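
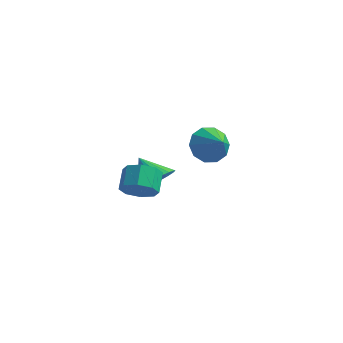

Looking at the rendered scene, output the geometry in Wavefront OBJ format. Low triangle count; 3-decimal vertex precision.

v -1.686 -2.058 -0.822
v -1.021 -2.221 -0.335
v -1.23 -1.325 0.25
v -1.894 -1.162 -0.238
v -0.871 -1.856 -0.842
v -1.079 -0.96 -0.257
v -1.197 -1.608 -1.337
v -1.406 -0.712 -0.753
v -1.81 -1.625 -1.531
v -2.019 -0.729 -0.946
v -2.35 -1.895 -1.31
v -2.559 -0.999 -0.725
v -2.501 -2.26 -0.803
v -2.709 -1.364 -0.218
v -2.174 -2.508 -0.307
v -2.383 -1.612 0.277
v -1.561 -2.491 -0.114
v -1.77 -1.595 0.471
v -2.9 2.718 -3.687
v -2.278 3.396 -3.324
v -3.94 3.182 -2.773
v -2.473 3.611 -3.655
v -2.754 3.648 -3.993
v -3.063 3.501 -4.27
v -3.341 3.2 -4.432
v -3.531 2.802 -4.446
v -3.596 2.388 -4.31
v -3.523 2.04 -4.051
v -3.327 1.825 -3.719
v -3.047 1.788 -3.382
v -2.737 1.934 -3.104
v -2.46 2.236 -2.943
v -2.27 2.634 -2.928
v -2.205 3.048 -3.064
v 0.892 -0.767 1.843
v 1.57 -0.58 1.266
v 1.728 -1.413 2.617
v 1.543 -0.164 1.643
v 1.267 0.022 2.096
v 0.848 -0.093 2.453
v 0.445 -0.466 2.577
v 0.213 -0.954 2.42
v 0.241 -1.371 2.043
v 0.517 -1.557 1.59
v 0.936 -1.441 1.233
v 1.338 -1.068 1.109
f 2 1 5
f 2 5 3
f 3 5 6
f 3 6 4
f 5 1 7
f 5 7 6
f 6 7 8
f 6 8 4
f 7 1 9
f 7 9 8
f 8 9 10
f 8 10 4
f 9 1 11
f 9 11 10
f 10 11 12
f 10 12 4
f 11 1 13
f 11 13 12
f 12 13 14
f 12 14 4
f 13 1 15
f 13 15 14
f 14 15 16
f 14 16 4
f 15 1 17
f 15 17 16
f 16 17 18
f 16 18 4
f 17 1 2
f 17 2 18
f 18 2 3
f 18 3 4
f 20 19 22
f 20 22 21
f 22 19 23
f 22 23 21
f 23 19 24
f 23 24 21
f 24 19 25
f 24 25 21
f 25 19 26
f 25 26 21
f 26 19 27
f 26 27 21
f 27 19 28
f 27 28 21
f 28 19 29
f 28 29 21
f 29 19 30
f 29 30 21
f 30 19 31
f 30 31 21
f 31 19 32
f 31 32 21
f 32 19 33
f 32 33 21
f 33 19 34
f 33 34 21
f 34 19 20
f 34 20 21
f 36 35 38
f 36 38 37
f 38 35 39
f 38 39 37
f 39 35 40
f 39 40 37
f 40 35 41
f 40 41 37
f 41 35 42
f 41 42 37
f 42 35 43
f 42 43 37
f 43 35 44
f 43 44 37
f 44 35 45
f 44 45 37
f 45 35 46
f 45 46 37
f 46 35 36
f 46 36 37



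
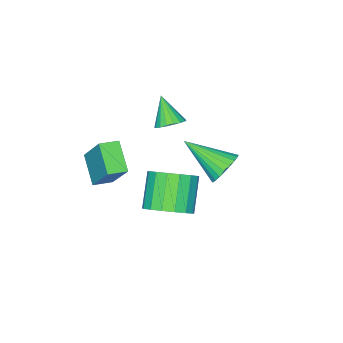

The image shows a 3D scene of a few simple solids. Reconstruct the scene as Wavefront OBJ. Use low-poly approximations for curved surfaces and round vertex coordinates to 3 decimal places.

v -3.245 -2.592 -1.189
v -2.957 -2.113 -0.768
v -3.575 -3.448 0.009
v -3.254 -2.021 -0.784
v -3.55 -2.042 -0.881
v -3.785 -2.172 -1.038
v -3.913 -2.385 -1.226
v -3.909 -2.639 -1.406
v -3.774 -2.884 -1.543
v -3.534 -3.07 -1.611
v -3.236 -3.162 -1.595
v -2.941 -3.141 -1.498
v -2.706 -3.011 -1.341
v -2.577 -2.798 -1.153
v -2.581 -2.544 -0.973
v -2.717 -2.299 -0.835
v -0.318 0.021 -3.486
v 0.283 -0.876 -3.475
v -0.761 -1.559 -2.123
v -1.362 -0.661 -2.134
v 0.519 -0.565 -3.136
v -0.526 -1.248 -1.784
v 0.563 -0.12 -2.878
v -0.481 -0.803 -1.525
v 0.405 0.357 -2.758
v -0.639 -0.325 -1.406
v 0.082 0.758 -2.805
v -0.962 0.076 -1.453
v -0.333 0.99 -3.009
v -1.377 0.307 -1.656
v -0.744 1 -3.322
v -1.788 0.317 -1.969
v -1.058 0.786 -3.672
v -2.102 0.103 -2.319
v -1.202 0.396 -3.98
v -2.247 -0.286 -2.627
v -1.144 -0.079 -4.175
v -2.188 -0.762 -2.822
v -0.896 -0.531 -4.212
v -1.941 -1.214 -2.859
v -0.516 -0.857 -4.083
v -1.561 -1.54 -2.73
v -0.091 -0.981 -3.817
v -1.135 -1.664 -2.464
v -0.756 2.708 0.672
v -0.22 3.156 1.12
v -0.204 0.992 1.728
v -0.488 3.181 1.3
v -0.797 3.133 1.384
v -1.1 3.021 1.36
v -1.35 2.861 1.231
v -1.51 2.678 1.017
v -1.556 2.5 0.75
v -1.479 2.353 0.472
v -1.292 2.26 0.224
v -1.024 2.236 0.044
v -0.715 2.284 -0.04
v -0.412 2.396 -0.016
v -0.162 2.556 0.113
v -0.002 2.739 0.327
v 0.043 2.917 0.593
v -0.033 3.064 0.872
v 0.628 -2.218 -2.33
v 0.019 -3.307 -1.411
v 0.964 -0.975 -0.633
v 0.355 -2.064 0.286
v 1.425 -2.576 -2.226
v 0.816 -3.665 -1.307
v 1.761 -1.333 -0.529
v 1.152 -2.422 0.39
f 2 1 4
f 2 4 3
f 4 1 5
f 4 5 3
f 5 1 6
f 5 6 3
f 6 1 7
f 6 7 3
f 7 1 8
f 7 8 3
f 8 1 9
f 8 9 3
f 9 1 10
f 9 10 3
f 10 1 11
f 10 11 3
f 11 1 12
f 11 12 3
f 12 1 13
f 12 13 3
f 13 1 14
f 13 14 3
f 14 1 15
f 14 15 3
f 15 1 16
f 15 16 3
f 16 1 2
f 16 2 3
f 18 17 21
f 18 21 19
f 19 21 22
f 19 22 20
f 21 17 23
f 21 23 22
f 22 23 24
f 22 24 20
f 23 17 25
f 23 25 24
f 24 25 26
f 24 26 20
f 25 17 27
f 25 27 26
f 26 27 28
f 26 28 20
f 27 17 29
f 27 29 28
f 28 29 30
f 28 30 20
f 29 17 31
f 29 31 30
f 30 31 32
f 30 32 20
f 31 17 33
f 31 33 32
f 32 33 34
f 32 34 20
f 33 17 35
f 33 35 34
f 34 35 36
f 34 36 20
f 35 17 37
f 35 37 36
f 36 37 38
f 36 38 20
f 37 17 39
f 37 39 38
f 38 39 40
f 38 40 20
f 39 17 41
f 39 41 40
f 40 41 42
f 40 42 20
f 41 17 43
f 41 43 42
f 42 43 44
f 42 44 20
f 43 17 18
f 43 18 44
f 44 18 19
f 44 19 20
f 46 45 48
f 46 48 47
f 48 45 49
f 48 49 47
f 49 45 50
f 49 50 47
f 50 45 51
f 50 51 47
f 51 45 52
f 51 52 47
f 52 45 53
f 52 53 47
f 53 45 54
f 53 54 47
f 54 45 55
f 54 55 47
f 55 45 56
f 55 56 47
f 56 45 57
f 56 57 47
f 57 45 58
f 57 58 47
f 58 45 59
f 58 59 47
f 59 45 60
f 59 60 47
f 60 45 61
f 60 61 47
f 61 45 62
f 61 62 47
f 62 45 46
f 62 46 47
f 64 66 63
f 67 64 63
f 63 66 65
f 65 67 63
f 64 70 66
f 68 64 67
f 68 70 64
f 66 70 65
f 69 67 65
f 65 70 69
f 69 68 67
f 70 68 69



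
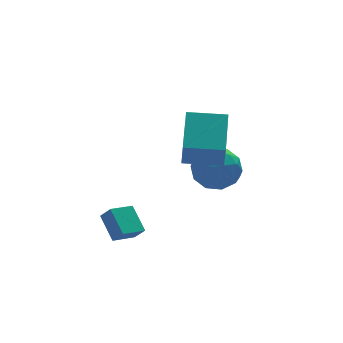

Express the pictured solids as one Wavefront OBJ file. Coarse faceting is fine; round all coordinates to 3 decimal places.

v 2.397 0.168 -1.495
v 2.92 -0.17 -2.507
v 1.78 -1.63 -1.213
v 2.303 -1.968 -2.225
v 2.965 -1.656 -1.289
v 3.347 -0.545 -1.464
v 1.353 -1.255 -2.256
v 1.735 -0.144 -2.431
v 2.275 -1.05 -2.978
v 3.271 -1.298 -2.38
v 1.429 -0.502 -1.34
v 2.425 -0.75 -0.742
v 2.713 0.157 -2.026
v 1.987 -1.957 -1.694
v 2.377 -1.774 -1.144
v 2.684 -1.973 -1.739
v 2.963 -0.063 -1.413
v 3.271 -0.262 -2.007
v 3.298 -1.136 -1.291
v 1.429 -1.538 -1.713
v 1.737 -1.737 -2.307
v 2.016 0.173 -1.981
v 2.323 -0.026 -2.576
v 1.402 -0.664 -2.429
v 2.641 -0.559 -2.897
v 2.278 -1.616 -2.731
v 1.72 -1.197 -2.75
v 1.944 -0.543 -2.852
v 3.227 -0.704 -2.546
v 2.864 -1.762 -2.38
v 3.253 -1.578 -1.83
v 3.477 -0.925 -1.932
v 2.847 -1.222 -2.822
v 1.836 -0.038 -1.34
v 1.473 -1.096 -1.174
v 1.223 -0.875 -1.788
v 1.447 -0.222 -1.89
v 2.422 -0.184 -0.989
v 2.059 -1.241 -0.823
v 2.756 -1.257 -0.868
v 2.98 -0.603 -0.97
v 1.853 -0.578 -0.898
v -0.062 -2.745 0.188
v -0.309 -3.456 1.589
v 0.791 -1.099 1.175
v 0.544 -1.81 2.575
v 1.496 -3.49 0.085
v 1.249 -4.201 1.485
v 2.349 -1.844 1.071
v 2.102 -2.555 2.472
v -3.359 -3.362 -3.27
v -3.46 -2.251 -2.441
v -2.274 -3.041 -3.568
v -2.375 -1.93 -2.739
v -3.065 -3.79 -2.661
v -3.166 -2.679 -1.832
v -1.98 -3.469 -2.959
v -2.081 -2.358 -2.13
f 1 38 17
f 38 12 41
f 17 41 6
f 38 41 17
f 1 17 13
f 17 6 18
f 13 18 2
f 17 18 13
f 1 13 22
f 13 2 23
f 22 23 8
f 13 23 22
f 1 22 34
f 22 8 37
f 34 37 11
f 22 37 34
f 1 34 38
f 34 11 42
f 38 42 12
f 34 42 38
f 2 18 29
f 18 6 32
f 29 32 10
f 18 32 29
f 6 41 19
f 41 12 40
f 19 40 5
f 41 40 19
f 12 42 39
f 42 11 35
f 39 35 3
f 42 35 39
f 11 37 36
f 37 8 24
f 36 24 7
f 37 24 36
f 8 23 28
f 23 2 25
f 28 25 9
f 23 25 28
f 4 30 16
f 30 10 31
f 16 31 5
f 30 31 16
f 4 16 14
f 16 5 15
f 14 15 3
f 16 15 14
f 4 14 21
f 14 3 20
f 21 20 7
f 14 20 21
f 4 21 26
f 21 7 27
f 26 27 9
f 21 27 26
f 4 26 30
f 26 9 33
f 30 33 10
f 26 33 30
f 5 31 19
f 31 10 32
f 19 32 6
f 31 32 19
f 3 15 39
f 15 5 40
f 39 40 12
f 15 40 39
f 7 20 36
f 20 3 35
f 36 35 11
f 20 35 36
f 9 27 28
f 27 7 24
f 28 24 8
f 27 24 28
f 10 33 29
f 33 9 25
f 29 25 2
f 33 25 29
f 44 46 43
f 47 44 43
f 43 46 45
f 45 47 43
f 44 50 46
f 48 44 47
f 48 50 44
f 46 50 45
f 49 47 45
f 45 50 49
f 49 48 47
f 50 48 49
f 52 54 51
f 55 52 51
f 51 54 53
f 53 55 51
f 52 58 54
f 56 52 55
f 56 58 52
f 54 58 53
f 57 55 53
f 53 58 57
f 57 56 55
f 58 56 57



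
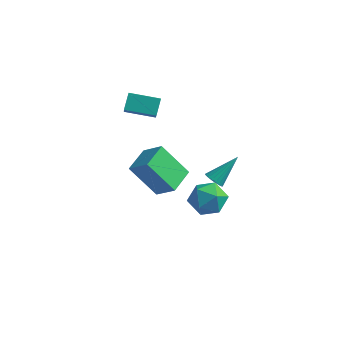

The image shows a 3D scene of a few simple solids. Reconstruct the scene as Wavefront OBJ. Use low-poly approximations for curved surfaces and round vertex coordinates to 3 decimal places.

v -0.229 1.753 -0.712
v 0.161 1.881 -1.063
v 0.429 2.887 0.432
v -0 2.028 -1.116
v -0.201 2.128 -1.1
v -0.406 2.162 -1.016
v -0.581 2.126 -0.88
v -0.695 2.025 -0.714
v -0.728 1.878 -0.549
v -0.675 1.708 -0.411
v -0.545 1.546 -0.326
v -0.36 1.42 -0.307
v -0.152 1.352 -0.358
v 0.042 1.353 -0.471
v 0.19 1.423 -0.625
v 0.265 1.55 -0.794
v 0.255 1.712 -0.949
v 1.364 -2.934 3.226
v 2.203 -2.809 3.669
v 2.057 -3.831 2.171
v 2.896 -3.706 2.614
v 2.205 -4.22 3.033
v 1.777 -3.665 3.685
v 2.483 -2.975 2.155
v 2.055 -2.42 2.807
v 2.894 -2.833 3.008
v 2.723 -3.603 3.55
v 1.537 -3.037 2.29
v 1.366 -3.807 2.832
v -4.577 0.935 3.154
v -4.716 1.611 3.835
v -3.187 1.49 2.888
v -3.326 2.166 3.569
v -4.074 0.114 4.071
v -4.213 0.79 4.752
v -2.684 0.669 3.805
v -2.823 1.345 4.486
v -1.958 -3.085 3.088
v -0.973 -3.182 3.868
v -2 -1.704 3.314
v -1.015 -1.801 4.094
v -0.725 -2.799 1.566
v 0.26 -2.896 2.346
v -0.767 -1.418 1.792
v 0.218 -1.515 2.572
f 2 1 4
f 2 4 3
f 4 1 5
f 4 5 3
f 5 1 6
f 5 6 3
f 6 1 7
f 6 7 3
f 7 1 8
f 7 8 3
f 8 1 9
f 8 9 3
f 9 1 10
f 9 10 3
f 10 1 11
f 10 11 3
f 11 1 12
f 11 12 3
f 12 1 13
f 12 13 3
f 13 1 14
f 13 14 3
f 14 1 15
f 14 15 3
f 15 1 16
f 15 16 3
f 16 1 17
f 16 17 3
f 17 1 2
f 17 2 3
f 18 29 23
f 18 23 19
f 18 19 25
f 18 25 28
f 18 28 29
f 19 23 27
f 23 29 22
f 29 28 20
f 28 25 24
f 25 19 26
f 21 27 22
f 21 22 20
f 21 20 24
f 21 24 26
f 21 26 27
f 22 27 23
f 20 22 29
f 24 20 28
f 26 24 25
f 27 26 19
f 31 33 30
f 34 31 30
f 30 33 32
f 32 34 30
f 31 37 33
f 35 31 34
f 35 37 31
f 33 37 32
f 36 34 32
f 32 37 36
f 36 35 34
f 37 35 36
f 39 41 38
f 42 39 38
f 38 41 40
f 40 42 38
f 39 45 41
f 43 39 42
f 43 45 39
f 41 45 40
f 44 42 40
f 40 45 44
f 44 43 42
f 45 43 44



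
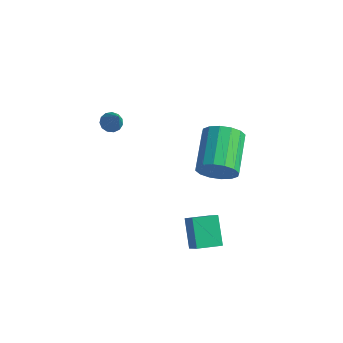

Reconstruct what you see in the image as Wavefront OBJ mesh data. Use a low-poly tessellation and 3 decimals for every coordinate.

v 1.738 -3.45 -0.154
v 0.971 -2.645 0.793
v 0.94 -2.817 -1.337
v 0.174 -2.013 -0.39
v 2.486 -2.647 -0.23
v 1.72 -1.843 0.717
v 1.689 -2.015 -1.413
v 0.922 -1.21 -0.466
v -4.16 -1.15 3.169
v -3.84 -1.421 2.878
v -3.42 -1.63 4.431
v -3.722 -1.161 2.908
v -3.743 -0.897 3.02
v -3.896 -0.714 3.18
v -4.133 -0.669 3.336
v -4.379 -0.777 3.439
v -4.555 -1.003 3.456
v -4.606 -1.276 3.382
v -4.515 -1.509 3.24
v -4.312 -1.628 3.076
v -4.06 -1.595 2.941
v 0.742 -0.427 1.904
v 1.155 0.05 1.207
v 0.351 1.785 1.919
v -0.062 1.307 2.616
v 0.72 -0.079 1.031
v -0.084 1.655 1.743
v 0.291 -0.302 1.089
v -0.513 1.433 1.801
v -0.017 -0.558 1.365
v -0.821 1.177 2.077
v -0.122 -0.779 1.786
v -0.926 0.955 2.498
v 0.005 -0.906 2.238
v -0.799 0.829 2.95
v 0.329 -0.905 2.601
v -0.475 0.83 3.313
v 0.764 -0.775 2.777
v -0.04 0.959 3.489
v 1.193 -0.553 2.719
v 0.389 1.182 3.431
v 1.501 -0.297 2.443
v 0.697 1.438 3.155
v 1.606 -0.075 2.022
v 0.802 1.659 2.734
v 1.479 0.051 1.57
v 0.675 1.786 2.282
f 2 4 1
f 5 2 1
f 1 4 3
f 3 5 1
f 2 8 4
f 6 2 5
f 6 8 2
f 4 8 3
f 7 5 3
f 3 8 7
f 7 6 5
f 8 6 7
f 10 9 12
f 10 12 11
f 12 9 13
f 12 13 11
f 13 9 14
f 13 14 11
f 14 9 15
f 14 15 11
f 15 9 16
f 15 16 11
f 16 9 17
f 16 17 11
f 17 9 18
f 17 18 11
f 18 9 19
f 18 19 11
f 19 9 20
f 19 20 11
f 20 9 21
f 20 21 11
f 21 9 10
f 21 10 11
f 23 22 26
f 23 26 24
f 24 26 27
f 24 27 25
f 26 22 28
f 26 28 27
f 27 28 29
f 27 29 25
f 28 22 30
f 28 30 29
f 29 30 31
f 29 31 25
f 30 22 32
f 30 32 31
f 31 32 33
f 31 33 25
f 32 22 34
f 32 34 33
f 33 34 35
f 33 35 25
f 34 22 36
f 34 36 35
f 35 36 37
f 35 37 25
f 36 22 38
f 36 38 37
f 37 38 39
f 37 39 25
f 38 22 40
f 38 40 39
f 39 40 41
f 39 41 25
f 40 22 42
f 40 42 41
f 41 42 43
f 41 43 25
f 42 22 44
f 42 44 43
f 43 44 45
f 43 45 25
f 44 22 46
f 44 46 45
f 45 46 47
f 45 47 25
f 46 22 23
f 46 23 47
f 47 23 24
f 47 24 25



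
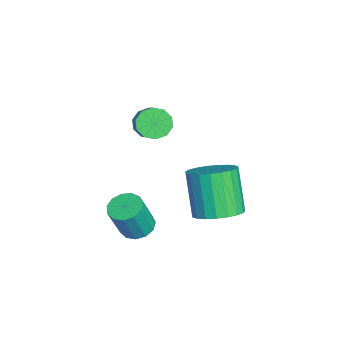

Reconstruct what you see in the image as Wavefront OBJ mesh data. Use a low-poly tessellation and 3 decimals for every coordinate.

v -0.944 1.491 -2.638
v -0.099 1.804 -2.119
v -1.13 1.581 -0.304
v -1.976 1.269 -0.822
v -0.304 2.178 -2.19
v -1.335 1.955 -0.374
v -0.62 2.433 -2.338
v -1.651 2.211 -0.523
v -0.992 2.525 -2.538
v -2.024 2.303 -0.723
v -1.356 2.439 -2.756
v -2.387 2.217 -0.94
v -1.649 2.189 -2.953
v -2.68 1.966 -1.137
v -1.82 1.818 -3.095
v -2.851 1.595 -1.279
v -1.839 1.39 -3.158
v -2.87 1.168 -1.343
v -1.704 0.981 -3.132
v -2.735 0.758 -1.316
v -1.437 0.659 -3.02
v -2.469 0.437 -1.204
v -1.086 0.481 -2.842
v -2.117 0.259 -1.026
v -0.709 0.478 -2.628
v -1.741 0.256 -0.813
v -0.374 0.65 -2.417
v -1.405 0.428 -0.601
v -0.137 0.968 -2.243
v -1.168 0.745 -0.428
v -0.04 1.376 -2.138
v -1.071 1.153 -0.322
v -2.566 -1.068 1.563
v -2.173 -1.449 1.096
v -0.761 -1.333 2.189
v -1.154 -0.952 2.657
v -2.129 -1.018 0.993
v -0.717 -0.903 2.087
v -2.252 -0.606 1.109
v -0.839 -0.491 2.202
v -2.495 -0.371 1.398
v -1.082 -0.255 2.491
v -2.765 -0.401 1.75
v -1.352 -0.286 2.843
v -2.959 -0.687 2.031
v -1.547 -0.571 3.124
v -3.003 -1.117 2.133
v -1.591 -1.002 3.227
v -2.881 -1.529 2.018
v -1.468 -1.414 3.111
v -2.638 -1.765 1.729
v -1.225 -1.649 2.822
v -2.368 -1.734 1.377
v -0.955 -1.619 2.47
v -0.51 -1.642 -2.893
v 0.185 -1.717 -3.104
v 0.604 -2.192 -1.559
v -0.09 -2.118 -1.347
v 0.145 -1.329 -2.974
v 0.564 -1.804 -1.429
v -0.104 -1.04 -2.818
v 0.316 -1.516 -1.273
v -0.481 -0.943 -2.685
v -0.061 -1.418 -1.14
v -0.867 -1.068 -2.619
v -0.448 -1.543 -1.074
v -1.14 -1.375 -2.639
v -0.72 -1.85 -1.094
v -1.213 -1.767 -2.74
v -0.793 -2.242 -1.195
v -1.062 -2.119 -2.889
v -0.643 -2.595 -1.344
v -0.736 -2.321 -3.04
v -0.317 -2.796 -1.494
v -0.339 -2.306 -3.143
v 0.081 -2.782 -1.598
v 0.005 -2.081 -3.167
v 0.424 -2.557 -1.622
f 2 1 5
f 2 5 3
f 3 5 6
f 3 6 4
f 5 1 7
f 5 7 6
f 6 7 8
f 6 8 4
f 7 1 9
f 7 9 8
f 8 9 10
f 8 10 4
f 9 1 11
f 9 11 10
f 10 11 12
f 10 12 4
f 11 1 13
f 11 13 12
f 12 13 14
f 12 14 4
f 13 1 15
f 13 15 14
f 14 15 16
f 14 16 4
f 15 1 17
f 15 17 16
f 16 17 18
f 16 18 4
f 17 1 19
f 17 19 18
f 18 19 20
f 18 20 4
f 19 1 21
f 19 21 20
f 20 21 22
f 20 22 4
f 21 1 23
f 21 23 22
f 22 23 24
f 22 24 4
f 23 1 25
f 23 25 24
f 24 25 26
f 24 26 4
f 25 1 27
f 25 27 26
f 26 27 28
f 26 28 4
f 27 1 29
f 27 29 28
f 28 29 30
f 28 30 4
f 29 1 31
f 29 31 30
f 30 31 32
f 30 32 4
f 31 1 2
f 31 2 32
f 32 2 3
f 32 3 4
f 34 33 37
f 34 37 35
f 35 37 38
f 35 38 36
f 37 33 39
f 37 39 38
f 38 39 40
f 38 40 36
f 39 33 41
f 39 41 40
f 40 41 42
f 40 42 36
f 41 33 43
f 41 43 42
f 42 43 44
f 42 44 36
f 43 33 45
f 43 45 44
f 44 45 46
f 44 46 36
f 45 33 47
f 45 47 46
f 46 47 48
f 46 48 36
f 47 33 49
f 47 49 48
f 48 49 50
f 48 50 36
f 49 33 51
f 49 51 50
f 50 51 52
f 50 52 36
f 51 33 53
f 51 53 52
f 52 53 54
f 52 54 36
f 53 33 34
f 53 34 54
f 54 34 35
f 54 35 36
f 56 55 59
f 56 59 57
f 57 59 60
f 57 60 58
f 59 55 61
f 59 61 60
f 60 61 62
f 60 62 58
f 61 55 63
f 61 63 62
f 62 63 64
f 62 64 58
f 63 55 65
f 63 65 64
f 64 65 66
f 64 66 58
f 65 55 67
f 65 67 66
f 66 67 68
f 66 68 58
f 67 55 69
f 67 69 68
f 68 69 70
f 68 70 58
f 69 55 71
f 69 71 70
f 70 71 72
f 70 72 58
f 71 55 73
f 71 73 72
f 72 73 74
f 72 74 58
f 73 55 75
f 73 75 74
f 74 75 76
f 74 76 58
f 75 55 77
f 75 77 76
f 76 77 78
f 76 78 58
f 77 55 56
f 77 56 78
f 78 56 57
f 78 57 58



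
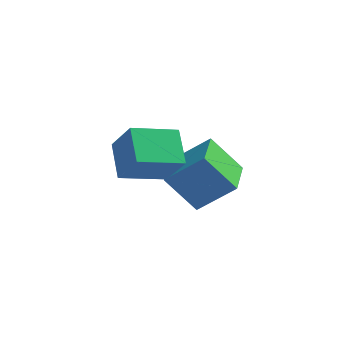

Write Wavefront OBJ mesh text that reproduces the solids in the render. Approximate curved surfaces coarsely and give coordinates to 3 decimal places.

v -1.158 -0.6 -0.161
v -1.62 0.422 0.515
v 0.06 0.238 -0.595
v -0.403 1.26 0.082
v -0.477 -1.02 0.938
v -0.94 0.002 1.615
v 0.74 -0.182 0.505
v 0.278 0.84 1.181
v 0.537 2.049 -3.182
v -0.488 2.069 -2.006
v 0.38 3.603 -3.345
v -0.645 3.622 -2.169
v 1.725 2.278 -2.151
v 0.7 2.297 -0.975
v 1.568 3.831 -2.314
v 0.543 3.851 -1.138
f 2 4 1
f 5 2 1
f 1 4 3
f 3 5 1
f 2 8 4
f 6 2 5
f 6 8 2
f 4 8 3
f 7 5 3
f 3 8 7
f 7 6 5
f 8 6 7
f 10 12 9
f 13 10 9
f 9 12 11
f 11 13 9
f 10 16 12
f 14 10 13
f 14 16 10
f 12 16 11
f 15 13 11
f 11 16 15
f 15 14 13
f 16 14 15



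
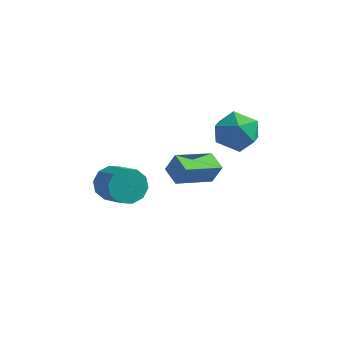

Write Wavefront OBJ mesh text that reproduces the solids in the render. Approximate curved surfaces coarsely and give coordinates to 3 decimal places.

v -0.626 -0.801 2.297
v -0.015 -0.7 1.63
v 1.117 -1.697 2.516
v 0.506 -1.799 3.183
v 0.061 -0.284 2.001
v 1.194 -1.281 2.887
v -0.125 -0.065 2.485
v 1.007 -1.063 3.371
v -0.503 -0.128 2.897
v 0.63 -1.125 3.783
v -0.928 -0.448 3.08
v 0.205 -1.445 3.966
v -1.237 -0.903 2.964
v -0.105 -1.9 3.85
v -1.314 -1.319 2.593
v -0.181 -2.316 3.479
v -1.127 -1.537 2.109
v 0.005 -2.535 2.995
v -0.75 -1.475 1.697
v 0.383 -2.472 2.583
v -0.325 -1.155 1.514
v 0.808 -2.152 2.4
v 2.418 4.095 3.701
v 3.104 4.19 2.761
v 3.696 2.97 4.519
v 4.382 3.065 3.579
v 4.214 3.987 4.275
v 3.425 4.682 3.77
v 3.375 2.478 3.51
v 2.586 3.173 3.005
v 3.695 3.191 2.643
v 4.214 4.123 3.116
v 2.586 3.037 4.164
v 3.105 3.969 4.637
v 0.644 2.044 1.452
v 1.075 2.155 2.436
v 1.788 3.566 0.779
v 2.219 3.678 1.762
v 1.401 1.362 1.198
v 1.832 1.474 2.181
v 2.545 2.885 0.524
v 2.976 2.996 1.508
f 2 1 5
f 2 5 3
f 3 5 6
f 3 6 4
f 5 1 7
f 5 7 6
f 6 7 8
f 6 8 4
f 7 1 9
f 7 9 8
f 8 9 10
f 8 10 4
f 9 1 11
f 9 11 10
f 10 11 12
f 10 12 4
f 11 1 13
f 11 13 12
f 12 13 14
f 12 14 4
f 13 1 15
f 13 15 14
f 14 15 16
f 14 16 4
f 15 1 17
f 15 17 16
f 16 17 18
f 16 18 4
f 17 1 19
f 17 19 18
f 18 19 20
f 18 20 4
f 19 1 21
f 19 21 20
f 20 21 22
f 20 22 4
f 21 1 2
f 21 2 22
f 22 2 3
f 22 3 4
f 23 34 28
f 23 28 24
f 23 24 30
f 23 30 33
f 23 33 34
f 24 28 32
f 28 34 27
f 34 33 25
f 33 30 29
f 30 24 31
f 26 32 27
f 26 27 25
f 26 25 29
f 26 29 31
f 26 31 32
f 27 32 28
f 25 27 34
f 29 25 33
f 31 29 30
f 32 31 24
f 36 38 35
f 39 36 35
f 35 38 37
f 37 39 35
f 36 42 38
f 40 36 39
f 40 42 36
f 38 42 37
f 41 39 37
f 37 42 41
f 41 40 39
f 42 40 41



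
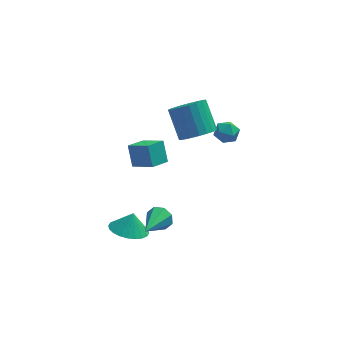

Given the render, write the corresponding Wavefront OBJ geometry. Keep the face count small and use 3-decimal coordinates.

v 3.026 3.881 0.238
v 3.311 3.505 0.856
v 1.869 3.475 0.524
v 2.154 3.099 1.142
v 2.14 3.877 1.132
v 2.855 4.128 0.956
v 2.325 2.852 0.424
v 3.04 3.103 0.248
v 2.878 2.869 0.972
v 2.764 3.502 1.409
v 2.416 3.478 -0.029
v 2.302 4.111 0.408
v -1.512 -2.275 -0.478
v -1.25 -2.679 -1.053
v -2.368 -3.905 0.278
v -0.885 -2.665 -0.61
v -0.888 -2.423 -0.09
v -1.255 -2.094 0.204
v -1.774 -1.871 0.098
v -2.139 -1.885 -0.345
v -2.136 -2.127 -0.866
v -1.768 -2.456 -1.159
v 0.971 2.818 1.305
v 1.935 2.692 1.751
v 1.453 3.995 3.161
v 0.489 4.122 2.715
v 2.009 3.006 1.486
v 1.527 4.31 2.896
v 1.924 3.292 1.193
v 1.442 4.595 2.604
v 1.694 3.505 0.917
v 1.212 4.808 2.328
v 1.354 3.614 0.701
v 0.872 4.917 2.111
v 0.956 3.602 0.576
v 0.474 4.905 1.987
v 0.56 3.47 0.562
v 0.078 4.773 1.973
v 0.227 3.239 0.661
v -0.255 4.543 2.072
v 0.007 2.945 0.859
v -0.475 4.248 2.269
v -0.067 2.63 1.124
v -0.549 3.934 2.534
v 0.018 2.345 1.416
v -0.464 3.648 2.827
v 0.248 2.132 1.692
v -0.234 3.435 3.103
v 0.588 2.023 1.909
v 0.106 3.326 3.319
v 0.986 2.035 2.033
v 0.504 3.338 3.444
v 1.382 2.167 2.047
v 0.9 3.47 3.458
v 1.715 2.397 1.948
v 1.233 3.701 3.359
v -3.103 -1.728 -1.982
v -2.184 -2.313 -2.033
v -2.817 -1.372 -0.938
v -2.055 -1.942 -2.196
v -2.086 -1.538 -2.325
v -2.271 -1.163 -2.403
v -2.583 -0.874 -2.416
v -2.974 -0.715 -2.364
v -3.385 -0.711 -2.253
v -3.752 -0.861 -2.101
v -4.021 -1.144 -1.931
v -4.15 -1.515 -1.769
v -4.12 -1.919 -1.639
v -3.934 -2.294 -1.562
v -3.622 -2.583 -1.548
v -3.231 -2.741 -1.601
v -2.821 -2.746 -1.712
v -2.453 -2.596 -1.863
v -1.794 -1.542 3.298
v -1.964 -0.798 4.35
v -2.785 -0.738 2.569
v -2.955 0.007 3.621
v -0.965 -0.847 2.939
v -1.135 -0.102 3.991
v -1.956 -0.042 2.21
v -2.126 0.702 3.262
f 1 12 6
f 1 6 2
f 1 2 8
f 1 8 11
f 1 11 12
f 2 6 10
f 6 12 5
f 12 11 3
f 11 8 7
f 8 2 9
f 4 10 5
f 4 5 3
f 4 3 7
f 4 7 9
f 4 9 10
f 5 10 6
f 3 5 12
f 7 3 11
f 9 7 8
f 10 9 2
f 14 13 16
f 14 16 15
f 16 13 17
f 16 17 15
f 17 13 18
f 17 18 15
f 18 13 19
f 18 19 15
f 19 13 20
f 19 20 15
f 20 13 21
f 20 21 15
f 21 13 22
f 21 22 15
f 22 13 14
f 22 14 15
f 24 23 27
f 24 27 25
f 25 27 28
f 25 28 26
f 27 23 29
f 27 29 28
f 28 29 30
f 28 30 26
f 29 23 31
f 29 31 30
f 30 31 32
f 30 32 26
f 31 23 33
f 31 33 32
f 32 33 34
f 32 34 26
f 33 23 35
f 33 35 34
f 34 35 36
f 34 36 26
f 35 23 37
f 35 37 36
f 36 37 38
f 36 38 26
f 37 23 39
f 37 39 38
f 38 39 40
f 38 40 26
f 39 23 41
f 39 41 40
f 40 41 42
f 40 42 26
f 41 23 43
f 41 43 42
f 42 43 44
f 42 44 26
f 43 23 45
f 43 45 44
f 44 45 46
f 44 46 26
f 45 23 47
f 45 47 46
f 46 47 48
f 46 48 26
f 47 23 49
f 47 49 48
f 48 49 50
f 48 50 26
f 49 23 51
f 49 51 50
f 50 51 52
f 50 52 26
f 51 23 53
f 51 53 52
f 52 53 54
f 52 54 26
f 53 23 55
f 53 55 54
f 54 55 56
f 54 56 26
f 55 23 24
f 55 24 56
f 56 24 25
f 56 25 26
f 58 57 60
f 58 60 59
f 60 57 61
f 60 61 59
f 61 57 62
f 61 62 59
f 62 57 63
f 62 63 59
f 63 57 64
f 63 64 59
f 64 57 65
f 64 65 59
f 65 57 66
f 65 66 59
f 66 57 67
f 66 67 59
f 67 57 68
f 67 68 59
f 68 57 69
f 68 69 59
f 69 57 70
f 69 70 59
f 70 57 71
f 70 71 59
f 71 57 72
f 71 72 59
f 72 57 73
f 72 73 59
f 73 57 74
f 73 74 59
f 74 57 58
f 74 58 59
f 76 78 75
f 79 76 75
f 75 78 77
f 77 79 75
f 76 82 78
f 80 76 79
f 80 82 76
f 78 82 77
f 81 79 77
f 77 82 81
f 81 80 79
f 82 80 81



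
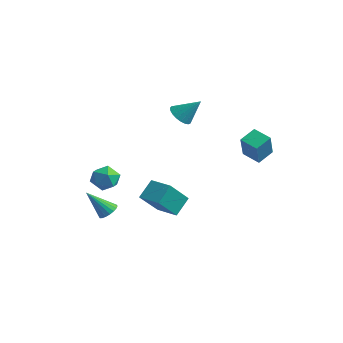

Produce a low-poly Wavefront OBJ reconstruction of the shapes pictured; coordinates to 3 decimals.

v 1.124 3.584 0.911
v 1.761 2.734 2.606
v 1.147 4.723 1.474
v 1.783 3.872 3.169
v 2.357 3.748 0.531
v 2.993 2.897 2.226
v 2.379 4.886 1.094
v 3.016 4.036 2.789
v -4.147 -2.321 -0.612
v -3.159 -2.604 -0.445
v -4.521 -3.896 -1.075
v -3.533 -4.179 -0.908
v -4.145 -3.927 -0.105
v -3.914 -2.953 0.181
v -3.766 -3.547 -1.701
v -3.535 -2.573 -1.415
v -2.924 -3.362 -1.118
v -3.158 -3.596 -0.132
v -4.522 -2.904 -1.388
v -4.756 -3.138 -0.402
v -2.997 2.166 3.291
v -2.448 2.499 2.66
v -2.003 2.954 4.569
v -2.704 2.771 2.691
v -3.01 2.937 2.827
v -3.314 2.971 3.042
v -3.563 2.866 3.301
v -3.714 2.639 3.557
v -3.742 2.331 3.768
v -3.64 1.994 3.896
v -3.427 1.688 3.92
v -3.139 1.464 3.834
v -2.827 1.361 3.655
v -2.544 1.398 3.413
v -2.34 1.568 3.149
v -2.249 1.841 2.91
v -2.287 2.17 2.737
v -3.451 -3.359 -3.477
v -2.891 -3.174 -3.047
v -4.369 -4.321 -1.863
v -3.094 -2.923 -3.013
v -3.368 -2.758 -3.071
v -3.659 -2.713 -3.209
v -3.908 -2.795 -3.4
v -4.067 -2.99 -3.607
v -4.104 -3.257 -3.787
v -4.011 -3.545 -3.906
v -3.808 -3.796 -3.94
v -3.534 -3.961 -3.882
v -3.243 -4.006 -3.744
v -2.994 -3.924 -3.553
v -2.835 -3.729 -3.346
v -2.798 -3.462 -3.166
v 1.62 -3.809 -1.19
v 1.679 -5.276 0.367
v 1.488 -2.753 -0.191
v 1.547 -4.22 1.366
v 3.133 -3.68 -1.126
v 3.192 -5.147 0.431
v 3.001 -2.624 -0.127
v 3.06 -4.091 1.43
f 2 4 1
f 5 2 1
f 1 4 3
f 3 5 1
f 2 8 4
f 6 2 5
f 6 8 2
f 4 8 3
f 7 5 3
f 3 8 7
f 7 6 5
f 8 6 7
f 9 20 14
f 9 14 10
f 9 10 16
f 9 16 19
f 9 19 20
f 10 14 18
f 14 20 13
f 20 19 11
f 19 16 15
f 16 10 17
f 12 18 13
f 12 13 11
f 12 11 15
f 12 15 17
f 12 17 18
f 13 18 14
f 11 13 20
f 15 11 19
f 17 15 16
f 18 17 10
f 22 21 24
f 22 24 23
f 24 21 25
f 24 25 23
f 25 21 26
f 25 26 23
f 26 21 27
f 26 27 23
f 27 21 28
f 27 28 23
f 28 21 29
f 28 29 23
f 29 21 30
f 29 30 23
f 30 21 31
f 30 31 23
f 31 21 32
f 31 32 23
f 32 21 33
f 32 33 23
f 33 21 34
f 33 34 23
f 34 21 35
f 34 35 23
f 35 21 36
f 35 36 23
f 36 21 37
f 36 37 23
f 37 21 22
f 37 22 23
f 39 38 41
f 39 41 40
f 41 38 42
f 41 42 40
f 42 38 43
f 42 43 40
f 43 38 44
f 43 44 40
f 44 38 45
f 44 45 40
f 45 38 46
f 45 46 40
f 46 38 47
f 46 47 40
f 47 38 48
f 47 48 40
f 48 38 49
f 48 49 40
f 49 38 50
f 49 50 40
f 50 38 51
f 50 51 40
f 51 38 52
f 51 52 40
f 52 38 53
f 52 53 40
f 53 38 39
f 53 39 40
f 55 57 54
f 58 55 54
f 54 57 56
f 56 58 54
f 55 61 57
f 59 55 58
f 59 61 55
f 57 61 56
f 60 58 56
f 56 61 60
f 60 59 58
f 61 59 60



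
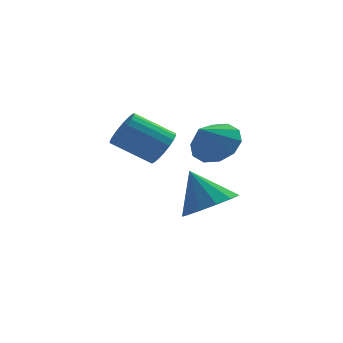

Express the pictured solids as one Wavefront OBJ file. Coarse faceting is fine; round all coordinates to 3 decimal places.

v -0.663 2.925 -3.945
v 0.241 2.767 -3.436
v -1.317 3.535 -2.595
v 0.273 3.311 -3.666
v 0.008 3.733 -3.984
v -0.47 3.898 -4.291
v -1.01 3.755 -4.488
v -1.439 3.348 -4.512
v -1.621 2.808 -4.357
v -1.5 2.304 -4.071
v -1.112 1.998 -3.745
v -0.582 1.986 -3.483
v -0.077 2.273 -3.368
v -0.712 1.241 -0.465
v 0.018 1.261 0.062
v -1.308 0.639 0.385
v -0.285 1.714 0.171
v -0.751 1.987 0.037
v -1.202 1.975 -0.289
v -1.465 1.683 -0.681
v -1.441 1.221 -0.991
v -1.138 0.768 -1.1
v -0.673 0.495 -0.966
v -0.222 0.507 -0.641
v 0.042 0.8 -0.248
v -2.352 1.161 -0.613
v -1.998 1.585 -0.167
v -3.273 1.763 0.678
v -3.628 1.339 0.233
v -2.102 1.778 -0.365
v -3.377 1.955 0.481
v -2.25 1.864 -0.605
v -3.525 2.041 0.24
v -2.415 1.828 -0.847
v -3.69 2.006 -0.002
v -2.57 1.678 -1.049
v -3.845 1.855 -0.204
v -2.687 1.438 -1.175
v -3.962 1.615 -0.33
v -2.746 1.15 -1.204
v -4.021 1.327 -0.358
v -2.737 0.864 -1.13
v -4.012 1.042 -0.285
v -2.662 0.63 -0.967
v -3.937 0.807 -0.122
v -2.533 0.487 -0.743
v -3.808 0.665 0.102
v -2.373 0.461 -0.496
v -3.648 0.639 0.349
v -2.209 0.556 -0.27
v -3.484 0.734 0.576
v -2.071 0.756 -0.102
v -3.346 0.934 0.743
v -1.981 1.026 -0.023
v -3.256 1.203 0.822
v -1.955 1.319 -0.046
v -3.23 1.497 0.799
f 2 1 4
f 2 4 3
f 4 1 5
f 4 5 3
f 5 1 6
f 5 6 3
f 6 1 7
f 6 7 3
f 7 1 8
f 7 8 3
f 8 1 9
f 8 9 3
f 9 1 10
f 9 10 3
f 10 1 11
f 10 11 3
f 11 1 12
f 11 12 3
f 12 1 13
f 12 13 3
f 13 1 2
f 13 2 3
f 15 14 17
f 15 17 16
f 17 14 18
f 17 18 16
f 18 14 19
f 18 19 16
f 19 14 20
f 19 20 16
f 20 14 21
f 20 21 16
f 21 14 22
f 21 22 16
f 22 14 23
f 22 23 16
f 23 14 24
f 23 24 16
f 24 14 25
f 24 25 16
f 25 14 15
f 25 15 16
f 27 26 30
f 27 30 28
f 28 30 31
f 28 31 29
f 30 26 32
f 30 32 31
f 31 32 33
f 31 33 29
f 32 26 34
f 32 34 33
f 33 34 35
f 33 35 29
f 34 26 36
f 34 36 35
f 35 36 37
f 35 37 29
f 36 26 38
f 36 38 37
f 37 38 39
f 37 39 29
f 38 26 40
f 38 40 39
f 39 40 41
f 39 41 29
f 40 26 42
f 40 42 41
f 41 42 43
f 41 43 29
f 42 26 44
f 42 44 43
f 43 44 45
f 43 45 29
f 44 26 46
f 44 46 45
f 45 46 47
f 45 47 29
f 46 26 48
f 46 48 47
f 47 48 49
f 47 49 29
f 48 26 50
f 48 50 49
f 49 50 51
f 49 51 29
f 50 26 52
f 50 52 51
f 51 52 53
f 51 53 29
f 52 26 54
f 52 54 53
f 53 54 55
f 53 55 29
f 54 26 56
f 54 56 55
f 55 56 57
f 55 57 29
f 56 26 27
f 56 27 57
f 57 27 28
f 57 28 29



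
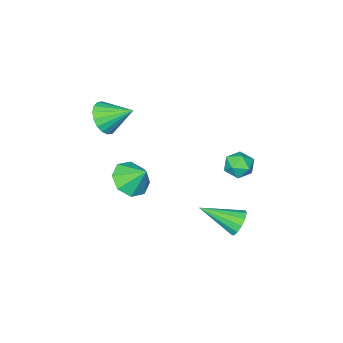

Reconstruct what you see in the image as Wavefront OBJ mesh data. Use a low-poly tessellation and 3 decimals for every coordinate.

v -3.01 3.818 -0.126
v -2.616 4.075 0.533
v -2.664 2.585 0.147
v -2.27 2.842 0.806
v -3.078 2.874 0.78
v -3.292 3.637 0.61
v -1.988 3.023 0.07
v -2.202 3.786 -0.1
v -1.984 3.584 0.654
v -2.658 3.492 1.093
v -2.622 3.168 -0.413
v -3.296 3.076 0.026
v -1.572 4.63 -2.476
v -1.13 4.633 -3.094
v -0.288 3.27 -1.564
v -0.982 4.943 -2.838
v -1.022 5.154 -2.468
v -1.236 5.199 -2.1
v -1.557 5.062 -1.851
v -1.883 4.789 -1.801
v -2.109 4.465 -1.964
v -2.166 4.193 -2.291
v -2.033 4.06 -2.675
v -1.755 4.108 -2.997
v -1.418 4.321 -3.153
v -0.255 -1.846 -2.926
v 0.793 -1.544 -2.912
v -0.525 -0.954 -1.894
v 0.334 -1.081 -3.432
v -0.469 -1.065 -3.656
v -1.147 -1.507 -3.452
v -1.302 -2.147 -2.94
v -0.844 -2.61 -2.42
v -0.04 -2.626 -2.196
v 0.637 -2.184 -2.4
v 1.412 -1.563 2.733
v 2.231 -1.333 3.178
v 0.628 -0.417 3.587
v 2.234 -1.077 2.836
v 2.074 -0.917 2.474
v 1.782 -0.884 2.163
v 1.418 -0.986 1.965
v 1.052 -1.203 1.919
v 0.758 -1.49 2.034
v 0.593 -1.792 2.288
v 0.591 -2.048 2.63
v 0.751 -2.209 2.992
v 1.042 -2.241 3.303
v 1.407 -2.139 3.501
v 1.773 -1.923 3.547
v 2.067 -1.635 3.431
f 1 12 6
f 1 6 2
f 1 2 8
f 1 8 11
f 1 11 12
f 2 6 10
f 6 12 5
f 12 11 3
f 11 8 7
f 8 2 9
f 4 10 5
f 4 5 3
f 4 3 7
f 4 7 9
f 4 9 10
f 5 10 6
f 3 5 12
f 7 3 11
f 9 7 8
f 10 9 2
f 14 13 16
f 14 16 15
f 16 13 17
f 16 17 15
f 17 13 18
f 17 18 15
f 18 13 19
f 18 19 15
f 19 13 20
f 19 20 15
f 20 13 21
f 20 21 15
f 21 13 22
f 21 22 15
f 22 13 23
f 22 23 15
f 23 13 24
f 23 24 15
f 24 13 25
f 24 25 15
f 25 13 14
f 25 14 15
f 27 26 29
f 27 29 28
f 29 26 30
f 29 30 28
f 30 26 31
f 30 31 28
f 31 26 32
f 31 32 28
f 32 26 33
f 32 33 28
f 33 26 34
f 33 34 28
f 34 26 35
f 34 35 28
f 35 26 27
f 35 27 28
f 37 36 39
f 37 39 38
f 39 36 40
f 39 40 38
f 40 36 41
f 40 41 38
f 41 36 42
f 41 42 38
f 42 36 43
f 42 43 38
f 43 36 44
f 43 44 38
f 44 36 45
f 44 45 38
f 45 36 46
f 45 46 38
f 46 36 47
f 46 47 38
f 47 36 48
f 47 48 38
f 48 36 49
f 48 49 38
f 49 36 50
f 49 50 38
f 50 36 51
f 50 51 38
f 51 36 37
f 51 37 38



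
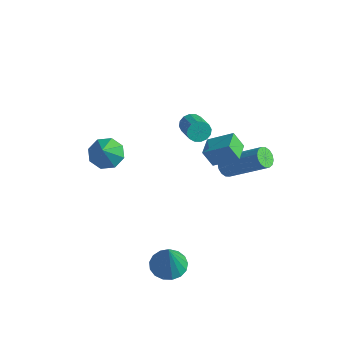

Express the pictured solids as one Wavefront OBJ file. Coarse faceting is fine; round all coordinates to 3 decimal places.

v -1.784 -2.208 0.748
v -1.166 -2.306 0.334
v -1.116 -2.992 1.932
v -1.149 -1.823 0.644
v -1.504 -1.566 1.015
v -2.023 -1.684 1.229
v -2.402 -2.11 1.161
v -2.419 -2.593 0.851
v -2.065 -2.85 0.481
v -1.545 -2.731 0.267
v 2.937 -3.319 -2.289
v 3.617 -3.017 -2.383
v 3.323 -3.701 -0.711
v 3.417 -2.743 -2.267
v 3.106 -2.6 -2.157
v 2.757 -2.622 -2.077
v 2.449 -2.804 -2.045
v 2.253 -3.103 -2.07
v 2.213 -3.452 -2.145
v 2.339 -3.771 -2.253
v 2.602 -3.985 -2.369
v 2.942 -4.047 -2.467
v 3.28 -3.943 -2.525
v 3.54 -3.695 -2.528
v 3.662 -3.361 -2.477
v -0.94 1.685 0.712
v -0.672 1.853 0.298
v 0.267 1.383 0.715
v -0 1.215 1.128
v -0.653 2.052 0.479
v 0.286 1.582 0.896
v -0.711 2.152 0.722
v 0.228 1.682 1.139
v -0.83 2.127 0.962
v 0.109 1.657 1.379
v -0.978 1.984 1.135
v -0.039 1.514 1.552
v -1.116 1.76 1.195
v -0.177 1.29 1.612
v -1.207 1.517 1.125
v -0.268 1.047 1.542
v -1.226 1.318 0.944
v -0.287 0.848 1.361
v -1.168 1.218 0.701
v -0.229 0.748 1.118
v -1.049 1.243 0.461
v -0.11 0.773 0.878
v -0.901 1.386 0.288
v 0.038 0.916 0.705
v -0.763 1.61 0.228
v 0.176 1.14 0.645
v 3.191 -1.227 2.755
v 2.839 -1.447 3.451
v 2.698 -0.474 2.745
v 2.346 -0.694 3.44
v 4.034 -0.666 3.36
v 3.682 -0.886 4.055
v 3.541 0.087 3.349
v 3.189 -0.133 4.045
v 1.506 1.232 -0.123
v 1.816 0.905 -0.34
v 3.344 1.542 0.886
v 3.034 1.868 1.103
v 1.838 1.122 -0.48
v 3.366 1.758 0.746
v 1.771 1.368 -0.524
v 3.299 2.004 0.702
v 1.633 1.577 -0.461
v 3.161 2.214 0.765
v 1.461 1.694 -0.307
v 2.989 2.331 0.919
v 1.301 1.687 -0.104
v 2.829 2.324 1.122
v 1.196 1.558 0.094
v 2.724 2.195 1.32
v 1.174 1.342 0.234
v 2.702 1.978 1.46
v 1.241 1.096 0.278
v 2.769 1.732 1.504
v 1.379 0.886 0.215
v 2.907 1.523 1.441
v 1.551 0.769 0.061
v 3.079 1.406 1.287
v 1.711 0.776 -0.142
v 3.239 1.413 1.084
f 2 1 4
f 2 4 3
f 4 1 5
f 4 5 3
f 5 1 6
f 5 6 3
f 6 1 7
f 6 7 3
f 7 1 8
f 7 8 3
f 8 1 9
f 8 9 3
f 9 1 10
f 9 10 3
f 10 1 2
f 10 2 3
f 12 11 14
f 12 14 13
f 14 11 15
f 14 15 13
f 15 11 16
f 15 16 13
f 16 11 17
f 16 17 13
f 17 11 18
f 17 18 13
f 18 11 19
f 18 19 13
f 19 11 20
f 19 20 13
f 20 11 21
f 20 21 13
f 21 11 22
f 21 22 13
f 22 11 23
f 22 23 13
f 23 11 24
f 23 24 13
f 24 11 25
f 24 25 13
f 25 11 12
f 25 12 13
f 27 26 30
f 27 30 28
f 28 30 31
f 28 31 29
f 30 26 32
f 30 32 31
f 31 32 33
f 31 33 29
f 32 26 34
f 32 34 33
f 33 34 35
f 33 35 29
f 34 26 36
f 34 36 35
f 35 36 37
f 35 37 29
f 36 26 38
f 36 38 37
f 37 38 39
f 37 39 29
f 38 26 40
f 38 40 39
f 39 40 41
f 39 41 29
f 40 26 42
f 40 42 41
f 41 42 43
f 41 43 29
f 42 26 44
f 42 44 43
f 43 44 45
f 43 45 29
f 44 26 46
f 44 46 45
f 45 46 47
f 45 47 29
f 46 26 48
f 46 48 47
f 47 48 49
f 47 49 29
f 48 26 50
f 48 50 49
f 49 50 51
f 49 51 29
f 50 26 27
f 50 27 51
f 51 27 28
f 51 28 29
f 53 55 52
f 56 53 52
f 52 55 54
f 54 56 52
f 53 59 55
f 57 53 56
f 57 59 53
f 55 59 54
f 58 56 54
f 54 59 58
f 58 57 56
f 59 57 58
f 61 60 64
f 61 64 62
f 62 64 65
f 62 65 63
f 64 60 66
f 64 66 65
f 65 66 67
f 65 67 63
f 66 60 68
f 66 68 67
f 67 68 69
f 67 69 63
f 68 60 70
f 68 70 69
f 69 70 71
f 69 71 63
f 70 60 72
f 70 72 71
f 71 72 73
f 71 73 63
f 72 60 74
f 72 74 73
f 73 74 75
f 73 75 63
f 74 60 76
f 74 76 75
f 75 76 77
f 75 77 63
f 76 60 78
f 76 78 77
f 77 78 79
f 77 79 63
f 78 60 80
f 78 80 79
f 79 80 81
f 79 81 63
f 80 60 82
f 80 82 81
f 81 82 83
f 81 83 63
f 82 60 84
f 82 84 83
f 83 84 85
f 83 85 63
f 84 60 61
f 84 61 85
f 85 61 62
f 85 62 63



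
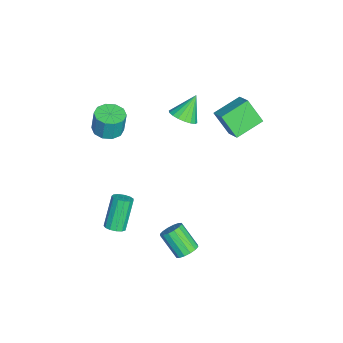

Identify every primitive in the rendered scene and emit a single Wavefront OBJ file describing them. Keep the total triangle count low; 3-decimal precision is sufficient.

v -0.08 -3.156 2.881
v 0.807 -3.36 2.868
v 0.867 -3.188 4.307
v -0.02 -2.984 4.319
v 0.755 -2.803 2.804
v 0.815 -2.632 4.242
v 0.385 -2.382 2.769
v 0.445 -2.21 4.207
v -0.163 -2.256 2.777
v -0.103 -2.084 4.215
v -0.679 -2.473 2.824
v -0.619 -2.302 4.263
v -0.967 -2.952 2.893
v -0.907 -2.78 4.332
v -0.915 -3.508 2.958
v -0.855 -3.337 4.396
v -0.545 -3.93 2.993
v -0.485 -3.758 4.431
v 0.003 -4.056 2.985
v 0.063 -3.884 4.423
v 0.519 -3.838 2.937
v 0.579 -3.667 4.376
v -2.998 0.804 1.458
v -2.252 1.297 1.626
v -3.762 1.496 2.822
v -2.466 1.539 1.383
v -2.787 1.636 1.155
v -3.149 1.568 0.986
v -3.481 1.349 0.911
v -3.718 1.022 0.945
v -3.812 0.652 1.08
v -3.745 0.312 1.289
v -3.53 0.07 1.532
v -3.21 -0.027 1.761
v -2.848 0.04 1.929
v -2.515 0.26 2.004
v -2.279 0.587 1.97
v -2.185 0.957 1.836
v 3.569 1.613 -4.484
v 4.087 1.834 -4.02
v 3.369 0.847 -2.751
v 2.851 0.627 -3.216
v 3.807 2.086 -3.982
v 3.09 1.099 -2.713
v 3.464 2.211 -4.078
v 2.747 1.224 -2.81
v 3.149 2.176 -4.284
v 2.432 1.189 -3.015
v 2.946 1.99 -4.543
v 2.229 1.003 -3.275
v 2.91 1.704 -4.786
v 2.193 0.717 -3.518
v 3.051 1.393 -4.949
v 2.333 0.406 -3.68
v 3.33 1.141 -4.987
v 2.613 0.154 -3.718
v 3.673 1.016 -4.89
v 2.956 0.029 -3.622
v 3.988 1.051 -4.685
v 3.271 0.064 -3.416
v 4.191 1.237 -4.425
v 3.474 0.25 -3.157
v 4.227 1.523 -4.182
v 3.51 0.536 -2.914
v -4.213 3.958 2.449
v -3.237 4.473 3.077
v -3.778 4.881 1.016
v -2.802 5.397 1.644
v -3.098 2.543 1.876
v -2.122 3.059 2.504
v -2.663 3.467 0.443
v -1.687 3.982 1.071
v 3.551 -2.43 -2.574
v 3.848 -2.918 -2.309
v 2.847 -2.558 -0.522
v 2.549 -2.07 -0.786
v 4.052 -2.634 -2.251
v 3.051 -2.274 -0.464
v 4.097 -2.285 -2.297
v 3.096 -1.924 -0.509
v 3.969 -1.982 -2.43
v 2.968 -1.621 -0.642
v 3.708 -1.821 -2.608
v 2.706 -1.461 -0.821
v 3.397 -1.854 -2.776
v 2.395 -1.494 -0.989
v 3.134 -2.069 -2.879
v 2.133 -1.709 -1.092
v 3.004 -2.4 -2.886
v 2.003 -2.04 -1.099
v 3.048 -2.74 -2.793
v 2.046 -2.379 -1.006
v 3.251 -2.981 -2.631
v 2.249 -2.621 -0.843
v 3.549 -3.048 -2.45
v 2.548 -2.688 -0.663
f 2 1 5
f 2 5 3
f 3 5 6
f 3 6 4
f 5 1 7
f 5 7 6
f 6 7 8
f 6 8 4
f 7 1 9
f 7 9 8
f 8 9 10
f 8 10 4
f 9 1 11
f 9 11 10
f 10 11 12
f 10 12 4
f 11 1 13
f 11 13 12
f 12 13 14
f 12 14 4
f 13 1 15
f 13 15 14
f 14 15 16
f 14 16 4
f 15 1 17
f 15 17 16
f 16 17 18
f 16 18 4
f 17 1 19
f 17 19 18
f 18 19 20
f 18 20 4
f 19 1 21
f 19 21 20
f 20 21 22
f 20 22 4
f 21 1 2
f 21 2 22
f 22 2 3
f 22 3 4
f 24 23 26
f 24 26 25
f 26 23 27
f 26 27 25
f 27 23 28
f 27 28 25
f 28 23 29
f 28 29 25
f 29 23 30
f 29 30 25
f 30 23 31
f 30 31 25
f 31 23 32
f 31 32 25
f 32 23 33
f 32 33 25
f 33 23 34
f 33 34 25
f 34 23 35
f 34 35 25
f 35 23 36
f 35 36 25
f 36 23 37
f 36 37 25
f 37 23 38
f 37 38 25
f 38 23 24
f 38 24 25
f 40 39 43
f 40 43 41
f 41 43 44
f 41 44 42
f 43 39 45
f 43 45 44
f 44 45 46
f 44 46 42
f 45 39 47
f 45 47 46
f 46 47 48
f 46 48 42
f 47 39 49
f 47 49 48
f 48 49 50
f 48 50 42
f 49 39 51
f 49 51 50
f 50 51 52
f 50 52 42
f 51 39 53
f 51 53 52
f 52 53 54
f 52 54 42
f 53 39 55
f 53 55 54
f 54 55 56
f 54 56 42
f 55 39 57
f 55 57 56
f 56 57 58
f 56 58 42
f 57 39 59
f 57 59 58
f 58 59 60
f 58 60 42
f 59 39 61
f 59 61 60
f 60 61 62
f 60 62 42
f 61 39 63
f 61 63 62
f 62 63 64
f 62 64 42
f 63 39 40
f 63 40 64
f 64 40 41
f 64 41 42
f 66 68 65
f 69 66 65
f 65 68 67
f 67 69 65
f 66 72 68
f 70 66 69
f 70 72 66
f 68 72 67
f 71 69 67
f 67 72 71
f 71 70 69
f 72 70 71
f 74 73 77
f 74 77 75
f 75 77 78
f 75 78 76
f 77 73 79
f 77 79 78
f 78 79 80
f 78 80 76
f 79 73 81
f 79 81 80
f 80 81 82
f 80 82 76
f 81 73 83
f 81 83 82
f 82 83 84
f 82 84 76
f 83 73 85
f 83 85 84
f 84 85 86
f 84 86 76
f 85 73 87
f 85 87 86
f 86 87 88
f 86 88 76
f 87 73 89
f 87 89 88
f 88 89 90
f 88 90 76
f 89 73 91
f 89 91 90
f 90 91 92
f 90 92 76
f 91 73 93
f 91 93 92
f 92 93 94
f 92 94 76
f 93 73 95
f 93 95 94
f 94 95 96
f 94 96 76
f 95 73 74
f 95 74 96
f 96 74 75
f 96 75 76



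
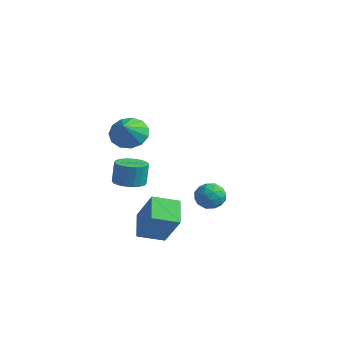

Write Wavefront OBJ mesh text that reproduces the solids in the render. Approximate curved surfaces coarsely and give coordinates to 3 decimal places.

v -0.502 3.601 -3.349
v 0.218 3.509 -3.174
v -0.778 2.591 -2.746
v -0.058 2.499 -2.571
v -0.447 3.062 -2.27
v -0.276 3.685 -2.643
v -0.284 2.415 -3.277
v -0.113 3.038 -3.65
v 0.353 2.776 -3.129
v 0.252 3.176 -2.507
v -0.812 2.924 -3.413
v -0.913 3.324 -2.791
v -0.118 3.643 -3.315
v -0.442 2.457 -2.605
v -0.671 2.787 -2.428
v -0.247 2.733 -2.325
v -0.408 3.747 -3.003
v 0.015 3.693 -2.9
v -0.376 3.43 -2.368
v -0.575 2.407 -3.02
v -0.152 2.353 -2.917
v -0.313 3.367 -3.595
v 0.111 3.313 -3.492
v -0.184 2.67 -3.552
v 0.384 3.158 -3.185
v 0.222 2.565 -2.831
v 0.09 2.515 -3.246
v 0.19 2.882 -3.465
v 0.325 3.393 -2.82
v 0.163 2.8 -2.465
v -0.065 3.131 -2.288
v 0.035 3.497 -2.507
v 0.405 2.963 -2.793
v -0.723 3.3 -3.455
v -0.885 2.707 -3.1
v -0.595 2.603 -3.413
v -0.495 2.969 -3.632
v -0.782 3.535 -3.089
v -0.944 2.942 -2.735
v -0.75 3.218 -2.455
v -0.65 3.585 -2.674
v -0.965 3.137 -3.127
v -1.137 -0.846 -1.083
v -0.699 -1.408 -0.982
v -0.725 -1.237 0.084
v -1.163 -0.674 -0.017
v -0.494 -1.164 -1.016
v -0.521 -0.992 0.05
v -0.417 -0.856 -1.063
v -0.444 -0.685 0.003
v -0.482 -0.547 -1.115
v -0.509 -0.376 -0.049
v -0.677 -0.296 -1.16
v -0.704 -0.125 -0.094
v -0.963 -0.155 -1.19
v -0.99 0.016 -0.123
v -1.284 -0.15 -1.198
v -1.31 0.021 -0.132
v -1.575 -0.283 -1.184
v -1.601 -0.112 -0.118
v -1.779 -0.528 -1.15
v -1.806 -0.356 -0.084
v -1.856 -0.835 -1.103
v -1.883 -0.664 -0.037
v -1.791 -1.144 -1.051
v -1.818 -0.973 0.015
v -1.596 -1.395 -1.006
v -1.623 -1.224 0.06
v -1.31 -1.536 -0.977
v -1.337 -1.365 0.09
v -0.99 -1.541 -0.968
v -1.016 -1.37 0.098
v 0.057 -1.919 2.515
v 0.793 -1.546 2.426
v 0.503 -2.621 3.265
v 0.57 -1.319 2.77
v 0.185 -1.283 3.032
v -0.241 -1.45 3.131
v -0.572 -1.765 3.033
v -0.704 -2.129 2.771
v -0.594 -2.427 2.428
v -0.278 -2.564 2.112
v 0.145 -2.496 1.924
v 0.54 -2.245 1.923
v 0.781 -1.891 2.111
v 1.621 -2.173 -1.669
v 0.797 -1.386 -1.023
v 0.572 -2.033 -3.175
v -0.251 -1.246 -2.528
v 2.271 -1.194 -2.032
v 1.448 -0.407 -1.385
v 1.223 -1.054 -3.537
v 0.399 -0.267 -2.891
f 1 38 17
f 38 12 41
f 17 41 6
f 38 41 17
f 1 17 13
f 17 6 18
f 13 18 2
f 17 18 13
f 1 13 22
f 13 2 23
f 22 23 8
f 13 23 22
f 1 22 34
f 22 8 37
f 34 37 11
f 22 37 34
f 1 34 38
f 34 11 42
f 38 42 12
f 34 42 38
f 2 18 29
f 18 6 32
f 29 32 10
f 18 32 29
f 6 41 19
f 41 12 40
f 19 40 5
f 41 40 19
f 12 42 39
f 42 11 35
f 39 35 3
f 42 35 39
f 11 37 36
f 37 8 24
f 36 24 7
f 37 24 36
f 8 23 28
f 23 2 25
f 28 25 9
f 23 25 28
f 4 30 16
f 30 10 31
f 16 31 5
f 30 31 16
f 4 16 14
f 16 5 15
f 14 15 3
f 16 15 14
f 4 14 21
f 14 3 20
f 21 20 7
f 14 20 21
f 4 21 26
f 21 7 27
f 26 27 9
f 21 27 26
f 4 26 30
f 26 9 33
f 30 33 10
f 26 33 30
f 5 31 19
f 31 10 32
f 19 32 6
f 31 32 19
f 3 15 39
f 15 5 40
f 39 40 12
f 15 40 39
f 7 20 36
f 20 3 35
f 36 35 11
f 20 35 36
f 9 27 28
f 27 7 24
f 28 24 8
f 27 24 28
f 10 33 29
f 33 9 25
f 29 25 2
f 33 25 29
f 44 43 47
f 44 47 45
f 45 47 48
f 45 48 46
f 47 43 49
f 47 49 48
f 48 49 50
f 48 50 46
f 49 43 51
f 49 51 50
f 50 51 52
f 50 52 46
f 51 43 53
f 51 53 52
f 52 53 54
f 52 54 46
f 53 43 55
f 53 55 54
f 54 55 56
f 54 56 46
f 55 43 57
f 55 57 56
f 56 57 58
f 56 58 46
f 57 43 59
f 57 59 58
f 58 59 60
f 58 60 46
f 59 43 61
f 59 61 60
f 60 61 62
f 60 62 46
f 61 43 63
f 61 63 62
f 62 63 64
f 62 64 46
f 63 43 65
f 63 65 64
f 64 65 66
f 64 66 46
f 65 43 67
f 65 67 66
f 66 67 68
f 66 68 46
f 67 43 69
f 67 69 68
f 68 69 70
f 68 70 46
f 69 43 71
f 69 71 70
f 70 71 72
f 70 72 46
f 71 43 44
f 71 44 72
f 72 44 45
f 72 45 46
f 74 73 76
f 74 76 75
f 76 73 77
f 76 77 75
f 77 73 78
f 77 78 75
f 78 73 79
f 78 79 75
f 79 73 80
f 79 80 75
f 80 73 81
f 80 81 75
f 81 73 82
f 81 82 75
f 82 73 83
f 82 83 75
f 83 73 84
f 83 84 75
f 84 73 85
f 84 85 75
f 85 73 74
f 85 74 75
f 87 89 86
f 90 87 86
f 86 89 88
f 88 90 86
f 87 93 89
f 91 87 90
f 91 93 87
f 89 93 88
f 92 90 88
f 88 93 92
f 92 91 90
f 93 91 92



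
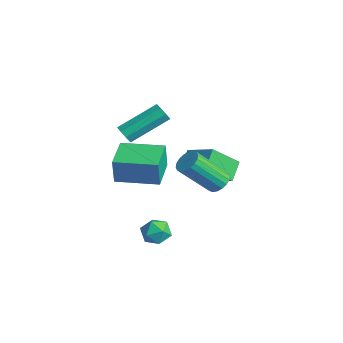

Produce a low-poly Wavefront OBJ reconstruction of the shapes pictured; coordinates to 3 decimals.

v 0.262 -1.456 -2.396
v 1.036 -1.517 -2.344
v 0.144 -2.663 -2.056
v 0.918 -2.724 -2.004
v 0.527 -2.29 -1.49
v 0.6 -1.544 -1.7
v 0.58 -2.636 -2.7
v 0.653 -1.89 -2.91
v 1.232 -2.246 -2.532
v 1.2 -2.033 -1.785
v -0.02 -2.147 -2.615
v -0.052 -1.934 -1.868
v 0.278 1.262 -0.099
v 0.913 1.312 0.111
v 0.496 -0.111 1.709
v -0.138 -0.162 1.499
v 0.774 1.526 0.266
v 0.358 0.103 1.864
v 0.538 1.688 0.348
v 0.121 0.264 1.946
v 0.25 1.765 0.342
v -0.167 0.342 1.94
v -0.032 1.743 0.249
v -0.449 0.32 1.846
v -0.253 1.625 0.086
v -0.67 0.202 1.684
v -0.369 1.436 -0.113
v -0.785 0.012 1.485
v -0.356 1.211 -0.309
v -0.773 -0.212 1.289
v -0.218 0.997 -0.464
v -0.634 -0.426 1.134
v 0.019 0.836 -0.546
v -0.398 -0.588 1.052
v 0.307 0.758 -0.54
v -0.11 -0.665 1.058
v 0.589 0.78 -0.446
v 0.172 -0.643 1.151
v 0.81 0.898 -0.284
v 0.393 -0.525 1.314
v 0.925 1.088 -0.085
v 0.509 -0.336 1.513
v -3.334 1.528 -0.261
v -1.814 2.067 0.559
v -3.161 2.851 -1.454
v -1.641 3.391 -0.634
v -2.699 0.809 -0.966
v -1.179 1.349 -0.146
v -2.526 2.133 -2.159
v -1.006 2.672 -1.339
v -1.776 -2.477 2.992
v -1.566 -2.744 3.412
v -1.373 -0.869 4.507
v -1.584 -0.603 4.088
v -1.278 -2.618 3.144
v -1.085 -0.743 4.24
v -1.281 -2.409 2.788
v -1.089 -0.534 3.883
v -1.575 -2.24 2.551
v -1.382 -0.365 3.646
v -1.987 -2.211 2.573
v -1.794 -0.336 3.668
v -2.275 -2.337 2.84
v -2.082 -0.462 3.936
v -2.271 -2.546 3.197
v -2.079 -0.671 4.292
v -1.978 -2.715 3.434
v -1.785 -0.84 4.529
v -0.749 -3.067 1.991
v -0.702 -3.169 3.316
v 0.496 -1.466 2.07
v 0.543 -1.568 3.395
v 0.577 -4.092 1.865
v 0.624 -4.194 3.19
v 1.822 -2.491 1.944
v 1.869 -2.593 3.269
f 1 12 6
f 1 6 2
f 1 2 8
f 1 8 11
f 1 11 12
f 2 6 10
f 6 12 5
f 12 11 3
f 11 8 7
f 8 2 9
f 4 10 5
f 4 5 3
f 4 3 7
f 4 7 9
f 4 9 10
f 5 10 6
f 3 5 12
f 7 3 11
f 9 7 8
f 10 9 2
f 14 13 17
f 14 17 15
f 15 17 18
f 15 18 16
f 17 13 19
f 17 19 18
f 18 19 20
f 18 20 16
f 19 13 21
f 19 21 20
f 20 21 22
f 20 22 16
f 21 13 23
f 21 23 22
f 22 23 24
f 22 24 16
f 23 13 25
f 23 25 24
f 24 25 26
f 24 26 16
f 25 13 27
f 25 27 26
f 26 27 28
f 26 28 16
f 27 13 29
f 27 29 28
f 28 29 30
f 28 30 16
f 29 13 31
f 29 31 30
f 30 31 32
f 30 32 16
f 31 13 33
f 31 33 32
f 32 33 34
f 32 34 16
f 33 13 35
f 33 35 34
f 34 35 36
f 34 36 16
f 35 13 37
f 35 37 36
f 36 37 38
f 36 38 16
f 37 13 39
f 37 39 38
f 38 39 40
f 38 40 16
f 39 13 41
f 39 41 40
f 40 41 42
f 40 42 16
f 41 13 14
f 41 14 42
f 42 14 15
f 42 15 16
f 44 46 43
f 47 44 43
f 43 46 45
f 45 47 43
f 44 50 46
f 48 44 47
f 48 50 44
f 46 50 45
f 49 47 45
f 45 50 49
f 49 48 47
f 50 48 49
f 52 51 55
f 52 55 53
f 53 55 56
f 53 56 54
f 55 51 57
f 55 57 56
f 56 57 58
f 56 58 54
f 57 51 59
f 57 59 58
f 58 59 60
f 58 60 54
f 59 51 61
f 59 61 60
f 60 61 62
f 60 62 54
f 61 51 63
f 61 63 62
f 62 63 64
f 62 64 54
f 63 51 65
f 63 65 64
f 64 65 66
f 64 66 54
f 65 51 67
f 65 67 66
f 66 67 68
f 66 68 54
f 67 51 52
f 67 52 68
f 68 52 53
f 68 53 54
f 70 72 69
f 73 70 69
f 69 72 71
f 71 73 69
f 70 76 72
f 74 70 73
f 74 76 70
f 72 76 71
f 75 73 71
f 71 76 75
f 75 74 73
f 76 74 75



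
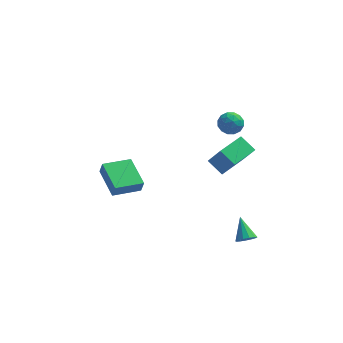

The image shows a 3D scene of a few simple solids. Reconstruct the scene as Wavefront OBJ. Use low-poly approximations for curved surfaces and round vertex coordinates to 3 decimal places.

v -4.325 -0.017 -3.522
v -4.135 -0.166 -2.706
v -5.227 1.778 -2.985
v -5.038 1.63 -2.169
v -2.762 0.83 -3.731
v -2.573 0.682 -2.915
v -3.665 2.626 -3.194
v -3.475 2.477 -2.378
v 2.056 -4.669 3.033
v 2.718 -5.151 4.326
v 1.274 -4.122 3.638
v 1.936 -4.604 4.931
v 3.084 -3.216 3.049
v 3.746 -3.698 4.342
v 2.302 -2.669 3.654
v 2.964 -3.151 4.947
v 1.513 1.568 2.194
v 2.03 2.089 2.51
v 2.47 1.031 1.51
v 2.987 1.552 1.826
v 2.663 0.984 2.285
v 2.071 1.316 2.707
v 2.429 1.804 1.313
v 1.837 2.136 1.735
v 2.596 2.235 1.965
v 2.741 1.728 2.566
v 1.759 1.392 1.454
v 1.904 0.885 2.055
v 1.687 1.875 2.412
v 2.813 1.245 1.608
v 2.622 0.911 1.878
v 2.926 1.217 2.063
v 1.711 1.421 2.528
v 2.015 1.727 2.713
v 2.387 1.078 2.581
v 2.485 1.393 1.307
v 2.789 1.699 1.492
v 1.574 1.903 1.957
v 1.878 2.209 2.142
v 2.113 2.042 1.439
v 2.324 2.268 2.277
v 2.887 1.952 1.876
v 2.559 2.1 1.574
v 2.211 2.295 1.822
v 2.409 1.97 2.63
v 2.972 1.654 2.228
v 2.781 1.32 2.498
v 2.433 1.515 2.746
v 2.742 2.055 2.31
v 1.528 1.466 1.792
v 2.091 1.15 1.39
v 2.067 1.605 1.274
v 1.719 1.8 1.522
v 1.613 1.168 2.144
v 2.176 0.852 1.743
v 2.289 0.825 2.198
v 1.941 1.02 2.446
v 1.758 1.065 1.71
v 3.412 -3.592 -3.595
v 3.738 -3.188 -3.934
v 3.008 -2.488 -2.665
v 3.416 -3.192 -4.069
v 3.092 -3.324 -4.053
v 2.871 -3.541 -3.892
v 2.821 -3.774 -3.637
v 2.959 -3.949 -3.368
v 3.241 -4.012 -3.172
v 3.577 -3.941 -3.11
v 3.861 -3.759 -3.201
v 4.003 -3.525 -3.418
v 3.957 -3.312 -3.691
f 2 4 1
f 5 2 1
f 1 4 3
f 3 5 1
f 2 8 4
f 6 2 5
f 6 8 2
f 4 8 3
f 7 5 3
f 3 8 7
f 7 6 5
f 8 6 7
f 10 12 9
f 13 10 9
f 9 12 11
f 11 13 9
f 10 16 12
f 14 10 13
f 14 16 10
f 12 16 11
f 15 13 11
f 11 16 15
f 15 14 13
f 16 14 15
f 17 54 33
f 54 28 57
f 33 57 22
f 54 57 33
f 17 33 29
f 33 22 34
f 29 34 18
f 33 34 29
f 17 29 38
f 29 18 39
f 38 39 24
f 29 39 38
f 17 38 50
f 38 24 53
f 50 53 27
f 38 53 50
f 17 50 54
f 50 27 58
f 54 58 28
f 50 58 54
f 18 34 45
f 34 22 48
f 45 48 26
f 34 48 45
f 22 57 35
f 57 28 56
f 35 56 21
f 57 56 35
f 28 58 55
f 58 27 51
f 55 51 19
f 58 51 55
f 27 53 52
f 53 24 40
f 52 40 23
f 53 40 52
f 24 39 44
f 39 18 41
f 44 41 25
f 39 41 44
f 20 46 32
f 46 26 47
f 32 47 21
f 46 47 32
f 20 32 30
f 32 21 31
f 30 31 19
f 32 31 30
f 20 30 37
f 30 19 36
f 37 36 23
f 30 36 37
f 20 37 42
f 37 23 43
f 42 43 25
f 37 43 42
f 20 42 46
f 42 25 49
f 46 49 26
f 42 49 46
f 21 47 35
f 47 26 48
f 35 48 22
f 47 48 35
f 19 31 55
f 31 21 56
f 55 56 28
f 31 56 55
f 23 36 52
f 36 19 51
f 52 51 27
f 36 51 52
f 25 43 44
f 43 23 40
f 44 40 24
f 43 40 44
f 26 49 45
f 49 25 41
f 45 41 18
f 49 41 45
f 60 59 62
f 60 62 61
f 62 59 63
f 62 63 61
f 63 59 64
f 63 64 61
f 64 59 65
f 64 65 61
f 65 59 66
f 65 66 61
f 66 59 67
f 66 67 61
f 67 59 68
f 67 68 61
f 68 59 69
f 68 69 61
f 69 59 70
f 69 70 61
f 70 59 71
f 70 71 61
f 71 59 60
f 71 60 61



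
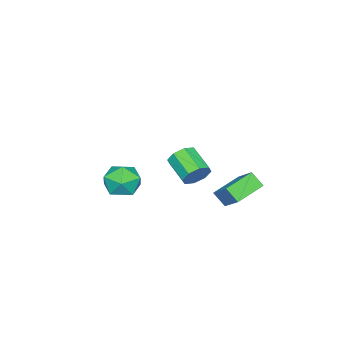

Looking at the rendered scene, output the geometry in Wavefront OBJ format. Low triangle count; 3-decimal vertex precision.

v -2.417 0.68 -3.733
v -1.901 1.593 -2.821
v -2.394 1.26 -4.326
v -1.878 2.173 -3.414
v -1.062 0.267 -4.086
v -0.546 1.18 -3.174
v -1.039 0.847 -4.679
v -0.523 1.76 -3.767
v 3.763 2.397 0.563
v 4.259 2.335 0.947
v 3.752 1.341 1.44
v 3.257 1.403 1.057
v 3.911 2.607 1.139
v 3.404 1.613 1.632
v 3.476 2.757 0.993
v 2.969 1.763 1.486
v 3.209 2.696 0.596
v 2.703 1.701 1.089
v 3.268 2.459 0.18
v 2.761 1.465 0.673
v 3.616 2.187 -0.012
v 3.109 1.193 0.481
v 4.051 2.037 0.134
v 3.544 1.043 0.627
v 4.317 2.099 0.531
v 3.811 1.104 1.024
v 1.312 -1.763 -2.513
v 1.772 -1.847 -3.312
v 1.188 -3.253 -2.428
v 1.648 -3.337 -3.227
v 2.088 -3.043 -2.468
v 2.165 -2.122 -2.52
v 0.795 -2.978 -3.22
v 0.872 -2.057 -3.272
v 1.453 -2.598 -3.748
v 2.252 -2.638 -3.284
v 0.708 -2.462 -2.456
v 1.507 -2.502 -1.992
f 2 4 1
f 5 2 1
f 1 4 3
f 3 5 1
f 2 8 4
f 6 2 5
f 6 8 2
f 4 8 3
f 7 5 3
f 3 8 7
f 7 6 5
f 8 6 7
f 10 9 13
f 10 13 11
f 11 13 14
f 11 14 12
f 13 9 15
f 13 15 14
f 14 15 16
f 14 16 12
f 15 9 17
f 15 17 16
f 16 17 18
f 16 18 12
f 17 9 19
f 17 19 18
f 18 19 20
f 18 20 12
f 19 9 21
f 19 21 20
f 20 21 22
f 20 22 12
f 21 9 23
f 21 23 22
f 22 23 24
f 22 24 12
f 23 9 25
f 23 25 24
f 24 25 26
f 24 26 12
f 25 9 10
f 25 10 26
f 26 10 11
f 26 11 12
f 27 38 32
f 27 32 28
f 27 28 34
f 27 34 37
f 27 37 38
f 28 32 36
f 32 38 31
f 38 37 29
f 37 34 33
f 34 28 35
f 30 36 31
f 30 31 29
f 30 29 33
f 30 33 35
f 30 35 36
f 31 36 32
f 29 31 38
f 33 29 37
f 35 33 34
f 36 35 28



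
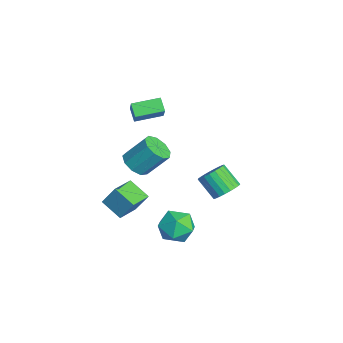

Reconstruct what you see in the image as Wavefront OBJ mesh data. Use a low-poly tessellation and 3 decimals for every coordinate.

v -0.212 2.641 -3.094
v 0.282 3.019 -2.431
v -0.653 2.298 -1.322
v -1.148 1.919 -1.986
v 0.014 3.28 -2.488
v -0.922 2.559 -1.379
v -0.294 3.43 -2.649
v -1.229 2.709 -1.541
v -0.587 3.444 -2.888
v -1.522 2.723 -1.779
v -0.816 3.318 -3.162
v -1.751 2.597 -2.054
v -0.94 3.076 -3.425
v -1.875 2.355 -2.316
v -0.938 2.758 -3.63
v -1.874 2.037 -2.522
v -0.811 2.42 -3.743
v -1.747 1.699 -2.634
v -0.58 2.12 -3.744
v -1.516 1.399 -2.635
v -0.286 1.91 -3.632
v -1.222 1.189 -2.523
v 0.021 1.826 -3.427
v -0.915 1.105 -2.318
v 0.288 1.883 -3.165
v -0.648 1.162 -2.056
v 0.468 2.072 -2.891
v -0.467 1.35 -1.782
v 0.531 2.358 -2.651
v -0.405 1.637 -1.543
v 0.465 2.693 -2.489
v -0.471 1.972 -1.38
v -2.302 -2.227 -1.478
v -1.413 -2.604 -1.316
v -1.148 -1.351 0.141
v -2.038 -0.973 -0.022
v -1.371 -2.1 -1.756
v -1.106 -0.847 -0.299
v -1.765 -1.656 -2.067
v -1.501 -0.403 -0.61
v -2.411 -1.479 -2.102
v -2.146 -0.225 -0.645
v -3.005 -1.651 -1.846
v -2.741 -0.398 -0.389
v -3.271 -2.093 -1.417
v -3.007 -0.84 0.04
v -3.084 -2.597 -1.018
v -2.819 -1.344 0.439
v -2.53 -2.928 -0.833
v -2.266 -1.675 0.623
v -1.87 -2.931 -0.951
v -1.606 -1.678 0.506
v 2.629 -0.713 -2.186
v 3.517 -0.063 -2.634
v 3.843 -2.177 -1.906
v 4.731 -1.527 -2.354
v 4.255 -1.239 -1.304
v 3.505 -0.334 -1.478
v 3.855 -1.906 -3.062
v 3.105 -1.001 -3.236
v 4.275 -0.8 -3.176
v 4.522 -0.388 -2.089
v 2.838 -1.852 -2.451
v 3.085 -1.44 -1.364
v -1.973 -2.55 3.618
v -0.976 -2.671 4.759
v -2.013 -0.884 3.831
v -1.016 -1.005 4.971
v -1.264 -2.455 3.009
v -0.267 -2.576 4.149
v -1.304 -0.789 3.221
v -0.307 -0.91 4.362
v -0.766 -4.459 -3.237
v -0.459 -3.748 -1.964
v -1.88 -3.375 -3.574
v -1.572 -2.664 -2.301
v 0.272 -3.616 -3.959
v 0.58 -2.905 -2.686
v -0.841 -2.532 -4.296
v -0.534 -1.821 -3.023
f 2 1 5
f 2 5 3
f 3 5 6
f 3 6 4
f 5 1 7
f 5 7 6
f 6 7 8
f 6 8 4
f 7 1 9
f 7 9 8
f 8 9 10
f 8 10 4
f 9 1 11
f 9 11 10
f 10 11 12
f 10 12 4
f 11 1 13
f 11 13 12
f 12 13 14
f 12 14 4
f 13 1 15
f 13 15 14
f 14 15 16
f 14 16 4
f 15 1 17
f 15 17 16
f 16 17 18
f 16 18 4
f 17 1 19
f 17 19 18
f 18 19 20
f 18 20 4
f 19 1 21
f 19 21 20
f 20 21 22
f 20 22 4
f 21 1 23
f 21 23 22
f 22 23 24
f 22 24 4
f 23 1 25
f 23 25 24
f 24 25 26
f 24 26 4
f 25 1 27
f 25 27 26
f 26 27 28
f 26 28 4
f 27 1 29
f 27 29 28
f 28 29 30
f 28 30 4
f 29 1 31
f 29 31 30
f 30 31 32
f 30 32 4
f 31 1 2
f 31 2 32
f 32 2 3
f 32 3 4
f 34 33 37
f 34 37 35
f 35 37 38
f 35 38 36
f 37 33 39
f 37 39 38
f 38 39 40
f 38 40 36
f 39 33 41
f 39 41 40
f 40 41 42
f 40 42 36
f 41 33 43
f 41 43 42
f 42 43 44
f 42 44 36
f 43 33 45
f 43 45 44
f 44 45 46
f 44 46 36
f 45 33 47
f 45 47 46
f 46 47 48
f 46 48 36
f 47 33 49
f 47 49 48
f 48 49 50
f 48 50 36
f 49 33 51
f 49 51 50
f 50 51 52
f 50 52 36
f 51 33 34
f 51 34 52
f 52 34 35
f 52 35 36
f 53 64 58
f 53 58 54
f 53 54 60
f 53 60 63
f 53 63 64
f 54 58 62
f 58 64 57
f 64 63 55
f 63 60 59
f 60 54 61
f 56 62 57
f 56 57 55
f 56 55 59
f 56 59 61
f 56 61 62
f 57 62 58
f 55 57 64
f 59 55 63
f 61 59 60
f 62 61 54
f 66 68 65
f 69 66 65
f 65 68 67
f 67 69 65
f 66 72 68
f 70 66 69
f 70 72 66
f 68 72 67
f 71 69 67
f 67 72 71
f 71 70 69
f 72 70 71
f 74 76 73
f 77 74 73
f 73 76 75
f 75 77 73
f 74 80 76
f 78 74 77
f 78 80 74
f 76 80 75
f 79 77 75
f 75 80 79
f 79 78 77
f 80 78 79



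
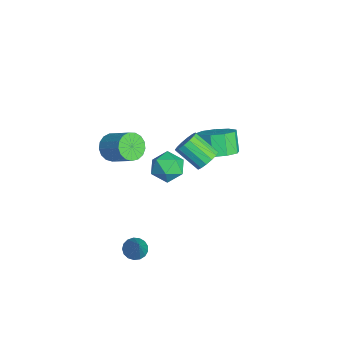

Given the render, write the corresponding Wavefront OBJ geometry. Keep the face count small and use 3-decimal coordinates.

v -3.938 -4.003 -0.307
v -3.543 -3.788 -0.945
v -2.548 -3.022 -0.071
v -2.942 -3.237 0.567
v -3.794 -3.515 -0.898
v -2.798 -2.749 -0.024
v -4.077 -3.353 -0.716
v -3.082 -2.588 0.158
v -4.329 -3.341 -0.441
v -3.333 -2.576 0.433
v -4.491 -3.48 -0.135
v -3.495 -2.715 0.739
v -4.526 -3.739 0.132
v -3.53 -2.974 1.006
v -4.427 -4.058 0.298
v -3.431 -3.293 1.172
v -4.215 -4.365 0.326
v -3.219 -3.599 1.2
v -3.94 -4.588 0.208
v -2.944 -3.823 1.082
v -3.665 -4.678 -0.027
v -2.669 -3.912 0.847
v -3.452 -4.612 -0.327
v -2.456 -3.847 0.547
v -3.35 -4.407 -0.622
v -2.355 -3.642 0.252
v -3.383 -4.11 -0.845
v -2.388 -3.345 0.029
v 1.059 -0.506 2.894
v 1.405 -1.02 2.666
v 0.667 -1.887 3.497
v 0.321 -1.374 3.726
v 1.58 -0.909 2.937
v 0.842 -1.776 3.768
v 1.616 -0.69 3.197
v 0.878 -1.558 4.028
v 1.502 -0.422 3.376
v 0.765 -1.29 4.207
v 1.27 -0.177 3.426
v 0.532 -1.044 4.257
v 0.981 -0.019 3.333
v 0.243 -0.887 4.165
v 0.713 0.007 3.123
v -0.025 -0.86 3.954
v 0.538 -0.104 2.852
v -0.2 -0.971 3.683
v 0.502 -0.322 2.592
v -0.236 -1.19 3.423
v 0.615 -0.59 2.413
v -0.122 -1.458 3.244
v 0.848 -0.836 2.363
v 0.11 -1.703 3.194
v 1.137 -0.993 2.455
v 0.399 -1.861 3.287
v 1.441 -3.887 -2.71
v 1.797 -4.281 -2.967
v 2.499 -3.893 -1.23
v 1.906 -4.031 -3.043
v 1.908 -3.749 -3.044
v 1.803 -3.498 -2.967
v 1.615 -3.336 -2.832
v 1.387 -3.301 -2.669
v 1.172 -3.399 -2.516
v 1.018 -3.609 -2.407
v 0.961 -3.883 -2.367
v 1.014 -4.158 -2.406
v 1.165 -4.37 -2.515
v 1.379 -4.472 -2.669
v 1.607 -4.44 -2.832
v 1.917 -1.775 4.022
v 2.711 -1.973 3.828
v 1.569 -3.087 3.932
v 2.363 -3.285 3.738
v 2.173 -3.018 4.513
v 2.389 -2.207 4.568
v 1.891 -2.853 3.192
v 2.107 -2.042 3.247
v 2.695 -2.639 3.315
v 2.87 -2.741 4.131
v 1.41 -2.319 3.629
v 1.585 -2.421 4.445
v -1.543 0.574 0.686
v -0.781 0.784 1.214
v -1.456 0.796 2.182
v -2.217 0.586 1.654
v -1.067 1.331 1.008
v -1.741 1.342 1.977
v -1.575 1.523 0.652
v -2.249 1.535 1.62
v -2.068 1.272 0.312
v -2.743 1.283 1.28
v -2.316 0.694 0.146
v -2.99 0.705 1.115
v -2.201 0.06 0.233
v -2.876 0.072 1.202
v -1.779 -0.333 0.532
v -2.453 -0.322 1.501
v -1.246 -0.302 0.903
v -1.92 -0.29 1.871
v -0.852 0.14 1.172
v -1.526 0.151 2.14
f 2 1 5
f 2 5 3
f 3 5 6
f 3 6 4
f 5 1 7
f 5 7 6
f 6 7 8
f 6 8 4
f 7 1 9
f 7 9 8
f 8 9 10
f 8 10 4
f 9 1 11
f 9 11 10
f 10 11 12
f 10 12 4
f 11 1 13
f 11 13 12
f 12 13 14
f 12 14 4
f 13 1 15
f 13 15 14
f 14 15 16
f 14 16 4
f 15 1 17
f 15 17 16
f 16 17 18
f 16 18 4
f 17 1 19
f 17 19 18
f 18 19 20
f 18 20 4
f 19 1 21
f 19 21 20
f 20 21 22
f 20 22 4
f 21 1 23
f 21 23 22
f 22 23 24
f 22 24 4
f 23 1 25
f 23 25 24
f 24 25 26
f 24 26 4
f 25 1 27
f 25 27 26
f 26 27 28
f 26 28 4
f 27 1 2
f 27 2 28
f 28 2 3
f 28 3 4
f 30 29 33
f 30 33 31
f 31 33 34
f 31 34 32
f 33 29 35
f 33 35 34
f 34 35 36
f 34 36 32
f 35 29 37
f 35 37 36
f 36 37 38
f 36 38 32
f 37 29 39
f 37 39 38
f 38 39 40
f 38 40 32
f 39 29 41
f 39 41 40
f 40 41 42
f 40 42 32
f 41 29 43
f 41 43 42
f 42 43 44
f 42 44 32
f 43 29 45
f 43 45 44
f 44 45 46
f 44 46 32
f 45 29 47
f 45 47 46
f 46 47 48
f 46 48 32
f 47 29 49
f 47 49 48
f 48 49 50
f 48 50 32
f 49 29 51
f 49 51 50
f 50 51 52
f 50 52 32
f 51 29 53
f 51 53 52
f 52 53 54
f 52 54 32
f 53 29 30
f 53 30 54
f 54 30 31
f 54 31 32
f 56 55 58
f 56 58 57
f 58 55 59
f 58 59 57
f 59 55 60
f 59 60 57
f 60 55 61
f 60 61 57
f 61 55 62
f 61 62 57
f 62 55 63
f 62 63 57
f 63 55 64
f 63 64 57
f 64 55 65
f 64 65 57
f 65 55 66
f 65 66 57
f 66 55 67
f 66 67 57
f 67 55 68
f 67 68 57
f 68 55 69
f 68 69 57
f 69 55 56
f 69 56 57
f 70 81 75
f 70 75 71
f 70 71 77
f 70 77 80
f 70 80 81
f 71 75 79
f 75 81 74
f 81 80 72
f 80 77 76
f 77 71 78
f 73 79 74
f 73 74 72
f 73 72 76
f 73 76 78
f 73 78 79
f 74 79 75
f 72 74 81
f 76 72 80
f 78 76 77
f 79 78 71
f 83 82 86
f 83 86 84
f 84 86 87
f 84 87 85
f 86 82 88
f 86 88 87
f 87 88 89
f 87 89 85
f 88 82 90
f 88 90 89
f 89 90 91
f 89 91 85
f 90 82 92
f 90 92 91
f 91 92 93
f 91 93 85
f 92 82 94
f 92 94 93
f 93 94 95
f 93 95 85
f 94 82 96
f 94 96 95
f 95 96 97
f 95 97 85
f 96 82 98
f 96 98 97
f 97 98 99
f 97 99 85
f 98 82 100
f 98 100 99
f 99 100 101
f 99 101 85
f 100 82 83
f 100 83 101
f 101 83 84
f 101 84 85

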